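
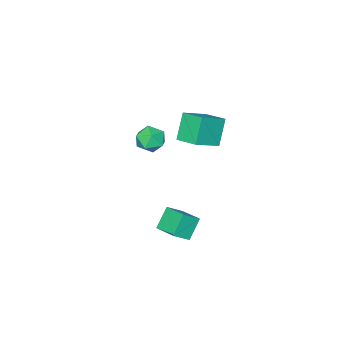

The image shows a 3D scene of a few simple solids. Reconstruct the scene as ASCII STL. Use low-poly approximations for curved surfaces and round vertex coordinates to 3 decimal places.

solid 
facet normal -0.865 0.130 -0.486
outer loop
vertex -2.578 1.328 3.655
vertex -2.576 2.913 4.075
vertex -1.568 1.771 1.975
endloop
endfacet
facet normal -0.001 -0.967 -0.256
outer loop
vertex 0.196 1.507 2.965
vertex -2.578 1.328 3.655
vertex -1.568 1.771 1.975
endloop
endfacet
facet normal -0.865 0.129 -0.485
outer loop
vertex -1.568 1.771 1.975
vertex -2.576 2.913 4.075
vertex -1.566 3.357 2.394
endloop
endfacet
facet normal 0.502 0.220 -0.836
outer loop
vertex -1.566 3.357 2.394
vertex 0.196 1.507 2.965
vertex -1.568 1.771 1.975
endloop
endfacet
facet normal -0.502 -0.221 0.836
outer loop
vertex -2.578 1.328 3.655
vertex -0.812 2.649 5.065
vertex -2.576 2.913 4.075
endloop
endfacet
facet normal -0.001 -0.967 -0.256
outer loop
vertex -0.814 1.063 4.646
vertex -2.578 1.328 3.655
vertex 0.196 1.507 2.965
endloop
endfacet
facet normal -0.503 -0.220 0.836
outer loop
vertex -0.814 1.063 4.646
vertex -0.812 2.649 5.065
vertex -2.578 1.328 3.655
endloop
endfacet
facet normal 0.001 0.967 0.256
outer loop
vertex -2.576 2.913 4.075
vertex -0.812 2.649 5.065
vertex -1.566 3.357 2.394
endloop
endfacet
facet normal 0.503 0.221 -0.836
outer loop
vertex 0.198 3.092 3.385
vertex 0.196 1.507 2.965
vertex -1.566 3.357 2.394
endloop
endfacet
facet normal 0.002 0.967 0.256
outer loop
vertex -1.566 3.357 2.394
vertex -0.812 2.649 5.065
vertex 0.198 3.092 3.385
endloop
endfacet
facet normal 0.865 -0.130 0.485
outer loop
vertex 0.198 3.092 3.385
vertex -0.814 1.063 4.646
vertex 0.196 1.507 2.965
endloop
endfacet
facet normal 0.865 -0.129 0.486
outer loop
vertex -0.812 2.649 5.065
vertex -0.814 1.063 4.646
vertex 0.198 3.092 3.385
endloop
endfacet
facet normal -0.651 -0.103 0.752
outer loop
vertex 0.972 1.426 -3.046
vertex 1.19 3.071 -2.633
vertex -0.069 1.778 -3.898
endloop
endfacet
facet normal -0.127 -0.962 -0.242
outer loop
vertex 1.01 1.949 -5.147
vertex 0.972 1.426 -3.046
vertex -0.069 1.778 -3.898
endloop
endfacet
facet normal -0.650 -0.103 0.753
outer loop
vertex -0.069 1.778 -3.898
vertex 1.19 3.071 -2.633
vertex 0.149 3.423 -3.484
endloop
endfacet
facet normal -0.749 0.253 -0.612
outer loop
vertex 0.149 3.423 -3.484
vertex 1.01 1.949 -5.147
vertex -0.069 1.778 -3.898
endloop
endfacet
facet normal 0.749 -0.253 0.612
outer loop
vertex 0.972 1.426 -3.046
vertex 2.269 3.242 -3.882
vertex 1.19 3.071 -2.633
endloop
endfacet
facet normal -0.128 -0.962 -0.242
outer loop
vertex 2.051 1.597 -4.296
vertex 0.972 1.426 -3.046
vertex 1.01 1.949 -5.147
endloop
endfacet
facet normal 0.749 -0.253 0.612
outer loop
vertex 2.051 1.597 -4.296
vertex 2.269 3.242 -3.882
vertex 0.972 1.426 -3.046
endloop
endfacet
facet normal 0.128 0.962 0.242
outer loop
vertex 1.19 3.071 -2.633
vertex 2.269 3.242 -3.882
vertex 0.149 3.423 -3.484
endloop
endfacet
facet normal -0.749 0.253 -0.612
outer loop
vertex 1.228 3.594 -4.734
vertex 1.01 1.949 -5.147
vertex 0.149 3.423 -3.484
endloop
endfacet
facet normal 0.127 0.962 0.242
outer loop
vertex 0.149 3.423 -3.484
vertex 2.269 3.242 -3.882
vertex 1.228 3.594 -4.734
endloop
endfacet
facet normal 0.650 0.103 -0.753
outer loop
vertex 1.228 3.594 -4.734
vertex 2.051 1.597 -4.296
vertex 1.01 1.949 -5.147
endloop
endfacet
facet normal 0.651 0.103 -0.752
outer loop
vertex 2.269 3.242 -3.882
vertex 2.051 1.597 -4.296
vertex 1.228 3.594 -4.734
endloop
endfacet
facet normal -0.978 0.192 0.086
outer loop
vertex -0.208 0.107 1.733
vertex -0.327 -0.771 2.337
vertex -0.102 0.171 2.798
endloop
endfacet
facet normal -0.605 0.796 0.012
outer loop
vertex -0.208 0.107 1.733
vertex -0.102 0.171 2.798
vertex 0.579 0.698 2.16
endloop
endfacet
facet normal -0.245 0.760 -0.602
outer loop
vertex -0.208 0.107 1.733
vertex 0.579 0.698 2.16
vertex 0.775 0.083 1.303
endloop
endfacet
facet normal -0.394 0.134 -0.909
outer loop
vertex -0.208 0.107 1.733
vertex 0.775 0.083 1.303
vertex 0.214 -0.825 1.413
endloop
endfacet
facet normal -0.848 -0.218 -0.484
outer loop
vertex -0.208 0.107 1.733
vertex 0.214 -0.825 1.413
vertex -0.327 -0.771 2.337
endloop
endfacet
facet normal -0.130 0.828 0.545
outer loop
vertex 0.579 0.698 2.16
vertex -0.102 0.171 2.798
vertex 0.946 0.185 3.027
endloop
endfacet
facet normal -0.734 -0.149 0.662
outer loop
vertex -0.102 0.171 2.798
vertex -0.327 -0.771 2.337
vertex 0.385 -0.723 3.137
endloop
endfacet
facet normal -0.523 -0.812 -0.259
outer loop
vertex -0.327 -0.771 2.337
vertex 0.214 -0.825 1.413
vertex 0.581 -1.338 2.28
endloop
endfacet
facet normal 0.210 -0.244 -0.947
outer loop
vertex 0.214 -0.825 1.413
vertex 0.775 0.083 1.303
vertex 1.262 -0.811 1.642
endloop
endfacet
facet normal 0.453 0.770 -0.449
outer loop
vertex 0.775 0.083 1.303
vertex 0.579 0.698 2.16
vertex 1.487 0.131 2.103
endloop
endfacet
facet normal 0.394 -0.134 0.909
outer loop
vertex 1.368 -0.747 2.707
vertex 0.946 0.185 3.027
vertex 0.385 -0.723 3.137
endloop
endfacet
facet normal 0.245 -0.760 0.602
outer loop
vertex 1.368 -0.747 2.707
vertex 0.385 -0.723 3.137
vertex 0.581 -1.338 2.28
endloop
endfacet
facet normal 0.605 -0.796 -0.012
outer loop
vertex 1.368 -0.747 2.707
vertex 0.581 -1.338 2.28
vertex 1.262 -0.811 1.642
endloop
endfacet
facet normal 0.978 -0.192 -0.086
outer loop
vertex 1.368 -0.747 2.707
vertex 1.262 -0.811 1.642
vertex 1.487 0.131 2.103
endloop
endfacet
facet normal 0.848 0.218 0.484
outer loop
vertex 1.368 -0.747 2.707
vertex 1.487 0.131 2.103
vertex 0.946 0.185 3.027
endloop
endfacet
facet normal -0.210 0.244 0.947
outer loop
vertex 0.385 -0.723 3.137
vertex 0.946 0.185 3.027
vertex -0.102 0.171 2.798
endloop
endfacet
facet normal -0.453 -0.770 0.449
outer loop
vertex 0.581 -1.338 2.28
vertex 0.385 -0.723 3.137
vertex -0.327 -0.771 2.337
endloop
endfacet
facet normal 0.130 -0.828 -0.545
outer loop
vertex 1.262 -0.811 1.642
vertex 0.581 -1.338 2.28
vertex 0.214 -0.825 1.413
endloop
endfacet
facet normal 0.734 0.149 -0.662
outer loop
vertex 1.487 0.131 2.103
vertex 1.262 -0.811 1.642
vertex 0.775 0.083 1.303
endloop
endfacet
facet normal 0.523 0.812 0.259
outer loop
vertex 0.946 0.185 3.027
vertex 1.487 0.131 2.103
vertex 0.579 0.698 2.16
endloop
endfacet

endsolid


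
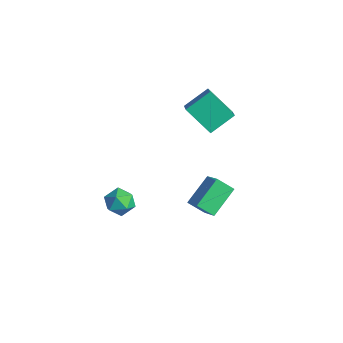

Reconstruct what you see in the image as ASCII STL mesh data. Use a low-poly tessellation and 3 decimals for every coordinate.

solid 
facet normal -0.749 0.389 -0.536
outer loop
vertex 0.708 3.052 3.058
vertex 2.033 3.773 1.73
vertex 0.598 1.609 2.165
endloop
endfacet
facet normal -0.659 -0.359 0.661
outer loop
vertex 1.527 1.127 2.83
vertex 0.708 3.052 3.058
vertex 0.598 1.609 2.165
endloop
endfacet
facet normal -0.749 0.389 -0.536
outer loop
vertex 0.598 1.609 2.165
vertex 2.033 3.773 1.73
vertex 1.923 2.331 0.837
endloop
endfacet
facet normal -0.064 -0.848 -0.525
outer loop
vertex 1.923 2.331 0.837
vertex 1.527 1.127 2.83
vertex 0.598 1.609 2.165
endloop
endfacet
facet normal 0.064 0.849 0.525
outer loop
vertex 0.708 3.052 3.058
vertex 2.962 3.291 2.395
vertex 2.033 3.773 1.73
endloop
endfacet
facet normal -0.659 -0.359 0.661
outer loop
vertex 1.637 2.569 3.723
vertex 0.708 3.052 3.058
vertex 1.527 1.127 2.83
endloop
endfacet
facet normal 0.065 0.848 0.526
outer loop
vertex 1.637 2.569 3.723
vertex 2.962 3.291 2.395
vertex 0.708 3.052 3.058
endloop
endfacet
facet normal 0.659 0.359 -0.661
outer loop
vertex 2.033 3.773 1.73
vertex 2.962 3.291 2.395
vertex 1.923 2.331 0.837
endloop
endfacet
facet normal -0.065 -0.848 -0.525
outer loop
vertex 2.852 1.848 1.502
vertex 1.527 1.127 2.83
vertex 1.923 2.331 0.837
endloop
endfacet
facet normal 0.659 0.359 -0.661
outer loop
vertex 1.923 2.331 0.837
vertex 2.962 3.291 2.395
vertex 2.852 1.848 1.502
endloop
endfacet
facet normal 0.749 -0.389 0.536
outer loop
vertex 2.852 1.848 1.502
vertex 1.637 2.569 3.723
vertex 1.527 1.127 2.83
endloop
endfacet
facet normal 0.749 -0.389 0.536
outer loop
vertex 2.962 3.291 2.395
vertex 1.637 2.569 3.723
vertex 2.852 1.848 1.502
endloop
endfacet
facet normal -0.575 -0.571 0.585
outer loop
vertex 3.756 0.439 -3.417
vertex 3.229 2.06 -2.352
vertex 2.392 0.706 -4.498
endloop
endfacet
facet normal 0.262 -0.807 -0.530
outer loop
vertex 3.071 1.38 -5.188
vertex 3.756 0.439 -3.417
vertex 2.392 0.706 -4.498
endloop
endfacet
facet normal -0.575 -0.571 0.585
outer loop
vertex 2.392 0.706 -4.498
vertex 3.229 2.06 -2.352
vertex 1.865 2.327 -3.433
endloop
endfacet
facet normal -0.775 0.152 -0.614
outer loop
vertex 1.865 2.327 -3.433
vertex 3.071 1.38 -5.188
vertex 2.392 0.706 -4.498
endloop
endfacet
facet normal 0.775 -0.152 0.614
outer loop
vertex 3.756 0.439 -3.417
vertex 3.908 2.734 -3.042
vertex 3.229 2.06 -2.352
endloop
endfacet
facet normal 0.262 -0.807 -0.530
outer loop
vertex 4.435 1.113 -4.107
vertex 3.756 0.439 -3.417
vertex 3.071 1.38 -5.188
endloop
endfacet
facet normal 0.775 -0.152 0.614
outer loop
vertex 4.435 1.113 -4.107
vertex 3.908 2.734 -3.042
vertex 3.756 0.439 -3.417
endloop
endfacet
facet normal -0.262 0.807 0.530
outer loop
vertex 3.229 2.06 -2.352
vertex 3.908 2.734 -3.042
vertex 1.865 2.327 -3.433
endloop
endfacet
facet normal -0.775 0.152 -0.614
outer loop
vertex 2.544 3.001 -4.123
vertex 3.071 1.38 -5.188
vertex 1.865 2.327 -3.433
endloop
endfacet
facet normal -0.262 0.807 0.530
outer loop
vertex 1.865 2.327 -3.433
vertex 3.908 2.734 -3.042
vertex 2.544 3.001 -4.123
endloop
endfacet
facet normal 0.575 0.571 -0.585
outer loop
vertex 2.544 3.001 -4.123
vertex 4.435 1.113 -4.107
vertex 3.071 1.38 -5.188
endloop
endfacet
facet normal 0.575 0.571 -0.585
outer loop
vertex 3.908 2.734 -3.042
vertex 4.435 1.113 -4.107
vertex 2.544 3.001 -4.123
endloop
endfacet
facet normal -0.672 0.583 -0.457
outer loop
vertex 1.499 -2.787 -3.692
vertex 0.841 -3.055 -3.067
vertex 1.379 -2.297 -2.891
endloop
endfacet
facet normal -0.015 0.852 -0.523
outer loop
vertex 1.499 -2.787 -3.692
vertex 1.379 -2.297 -2.891
vertex 2.252 -2.478 -3.21
endloop
endfacet
facet normal 0.393 0.362 -0.845
outer loop
vertex 1.499 -2.787 -3.692
vertex 2.252 -2.478 -3.21
vertex 2.253 -3.348 -3.582
endloop
endfacet
facet normal -0.013 -0.209 -0.978
outer loop
vertex 1.499 -2.787 -3.692
vertex 2.253 -3.348 -3.582
vertex 1.38 -3.705 -3.494
endloop
endfacet
facet normal -0.671 -0.072 -0.738
outer loop
vertex 1.499 -2.787 -3.692
vertex 1.38 -3.705 -3.494
vertex 0.841 -3.055 -3.067
endloop
endfacet
facet normal 0.247 0.960 0.131
outer loop
vertex 2.252 -2.478 -3.21
vertex 1.379 -2.297 -2.891
vertex 2.06 -2.555 -2.286
endloop
endfacet
facet normal -0.817 0.524 0.239
outer loop
vertex 1.379 -2.297 -2.891
vertex 0.841 -3.055 -3.067
vertex 1.187 -2.912 -2.198
endloop
endfacet
facet normal -0.816 -0.536 -0.214
outer loop
vertex 0.841 -3.055 -3.067
vertex 1.38 -3.705 -3.494
vertex 1.188 -3.782 -2.57
endloop
endfacet
facet normal 0.249 -0.758 -0.603
outer loop
vertex 1.38 -3.705 -3.494
vertex 2.253 -3.348 -3.582
vertex 2.061 -3.963 -2.889
endloop
endfacet
facet normal 0.906 0.167 -0.388
outer loop
vertex 2.253 -3.348 -3.582
vertex 2.252 -2.478 -3.21
vertex 2.599 -3.205 -2.713
endloop
endfacet
facet normal 0.013 0.209 0.978
outer loop
vertex 1.941 -3.473 -2.088
vertex 2.06 -2.555 -2.286
vertex 1.187 -2.912 -2.198
endloop
endfacet
facet normal -0.393 -0.362 0.845
outer loop
vertex 1.941 -3.473 -2.088
vertex 1.187 -2.912 -2.198
vertex 1.188 -3.782 -2.57
endloop
endfacet
facet normal 0.015 -0.852 0.523
outer loop
vertex 1.941 -3.473 -2.088
vertex 1.188 -3.782 -2.57
vertex 2.061 -3.963 -2.889
endloop
endfacet
facet normal 0.672 -0.583 0.457
outer loop
vertex 1.941 -3.473 -2.088
vertex 2.061 -3.963 -2.889
vertex 2.599 -3.205 -2.713
endloop
endfacet
facet normal 0.671 0.072 0.738
outer loop
vertex 1.941 -3.473 -2.088
vertex 2.599 -3.205 -2.713
vertex 2.06 -2.555 -2.286
endloop
endfacet
facet normal -0.249 0.758 0.603
outer loop
vertex 1.187 -2.912 -2.198
vertex 2.06 -2.555 -2.286
vertex 1.379 -2.297 -2.891
endloop
endfacet
facet normal -0.906 -0.167 0.388
outer loop
vertex 1.188 -3.782 -2.57
vertex 1.187 -2.912 -2.198
vertex 0.841 -3.055 -3.067
endloop
endfacet
facet normal -0.247 -0.960 -0.131
outer loop
vertex 2.061 -3.963 -2.889
vertex 1.188 -3.782 -2.57
vertex 1.38 -3.705 -3.494
endloop
endfacet
facet normal 0.817 -0.524 -0.239
outer loop
vertex 2.599 -3.205 -2.713
vertex 2.061 -3.963 -2.889
vertex 2.253 -3.348 -3.582
endloop
endfacet
facet normal 0.816 0.536 0.214
outer loop
vertex 2.06 -2.555 -2.286
vertex 2.599 -3.205 -2.713
vertex 2.252 -2.478 -3.21
endloop
endfacet

endsolid


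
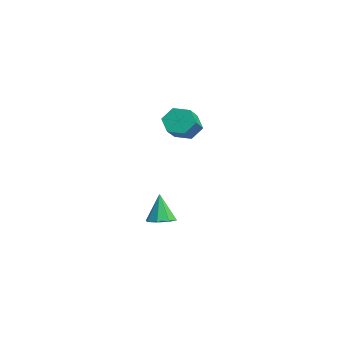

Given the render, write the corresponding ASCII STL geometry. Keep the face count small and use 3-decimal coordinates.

solid 
facet normal -0.744 0.434 -0.508
outer loop
vertex 2.608 0.215 1.06
vertex 2.084 0.084 1.716
vertex 2.535 0.803 1.67
endloop
endfacet
facet normal 0.662 0.577 -0.477
outer loop
vertex 2.608 0.215 1.06
vertex 2.535 0.803 1.67
vertex 3.821 -0.493 1.887
endloop
endfacet
facet normal 0.662 0.577 -0.477
outer loop
vertex 3.821 -0.493 1.887
vertex 2.535 0.803 1.67
vertex 3.748 0.095 2.497
endloop
endfacet
facet normal 0.744 -0.434 0.508
outer loop
vertex 3.821 -0.493 1.887
vertex 3.748 0.095 2.497
vertex 3.296 -0.624 2.544
endloop
endfacet
facet normal -0.744 0.434 -0.508
outer loop
vertex 2.535 0.803 1.67
vertex 2.084 0.084 1.716
vertex 2.011 0.672 2.326
endloop
endfacet
facet normal 0.257 0.887 0.383
outer loop
vertex 2.535 0.803 1.67
vertex 2.011 0.672 2.326
vertex 3.748 0.095 2.497
endloop
endfacet
facet normal 0.257 0.887 0.383
outer loop
vertex 3.748 0.095 2.497
vertex 2.011 0.672 2.326
vertex 3.224 -0.036 3.153
endloop
endfacet
facet normal 0.744 -0.435 0.508
outer loop
vertex 3.748 0.095 2.497
vertex 3.224 -0.036 3.153
vertex 3.296 -0.624 2.544
endloop
endfacet
facet normal -0.744 0.434 -0.508
outer loop
vertex 2.011 0.672 2.326
vertex 2.084 0.084 1.716
vertex 1.559 -0.047 2.373
endloop
endfacet
facet normal -0.405 0.311 0.860
outer loop
vertex 2.011 0.672 2.326
vertex 1.559 -0.047 2.373
vertex 3.224 -0.036 3.153
endloop
endfacet
facet normal -0.405 0.311 0.860
outer loop
vertex 3.224 -0.036 3.153
vertex 1.559 -0.047 2.373
vertex 2.772 -0.755 3.2
endloop
endfacet
facet normal 0.744 -0.435 0.508
outer loop
vertex 3.224 -0.036 3.153
vertex 2.772 -0.755 3.2
vertex 3.296 -0.624 2.544
endloop
endfacet
facet normal -0.744 0.434 -0.508
outer loop
vertex 1.559 -0.047 2.373
vertex 2.084 0.084 1.716
vertex 1.632 -0.635 1.763
endloop
endfacet
facet normal -0.662 -0.577 0.477
outer loop
vertex 1.559 -0.047 2.373
vertex 1.632 -0.635 1.763
vertex 2.772 -0.755 3.2
endloop
endfacet
facet normal -0.662 -0.577 0.477
outer loop
vertex 2.772 -0.755 3.2
vertex 1.632 -0.635 1.763
vertex 2.845 -1.343 2.59
endloop
endfacet
facet normal 0.744 -0.434 0.508
outer loop
vertex 2.772 -0.755 3.2
vertex 2.845 -1.343 2.59
vertex 3.296 -0.624 2.544
endloop
endfacet
facet normal -0.744 0.435 -0.508
outer loop
vertex 1.632 -0.635 1.763
vertex 2.084 0.084 1.716
vertex 2.156 -0.504 1.107
endloop
endfacet
facet normal -0.257 -0.887 -0.383
outer loop
vertex 1.632 -0.635 1.763
vertex 2.156 -0.504 1.107
vertex 2.845 -1.343 2.59
endloop
endfacet
facet normal -0.257 -0.887 -0.383
outer loop
vertex 2.845 -1.343 2.59
vertex 2.156 -0.504 1.107
vertex 3.369 -1.212 1.934
endloop
endfacet
facet normal 0.744 -0.434 0.508
outer loop
vertex 2.845 -1.343 2.59
vertex 3.369 -1.212 1.934
vertex 3.296 -0.624 2.544
endloop
endfacet
facet normal -0.744 0.435 -0.508
outer loop
vertex 2.156 -0.504 1.107
vertex 2.084 0.084 1.716
vertex 2.608 0.215 1.06
endloop
endfacet
facet normal 0.405 -0.311 -0.860
outer loop
vertex 2.156 -0.504 1.107
vertex 2.608 0.215 1.06
vertex 3.369 -1.212 1.934
endloop
endfacet
facet normal 0.405 -0.311 -0.860
outer loop
vertex 3.369 -1.212 1.934
vertex 2.608 0.215 1.06
vertex 3.821 -0.493 1.887
endloop
endfacet
facet normal 0.744 -0.434 0.508
outer loop
vertex 3.369 -1.212 1.934
vertex 3.821 -0.493 1.887
vertex 3.296 -0.624 2.544
endloop
endfacet
facet normal 0.263 -0.021 -0.965
outer loop
vertex 2.301 -1.414 -4.449
vertex 1.65 -1.027 -4.635
vertex 2.377 -0.822 -4.441
endloop
endfacet
facet normal 0.774 -0.108 0.625
outer loop
vertex 2.301 -1.414 -4.449
vertex 2.377 -0.822 -4.441
vertex 1.21 -0.993 -3.025
endloop
endfacet
facet normal 0.263 -0.020 -0.965
outer loop
vertex 2.377 -0.822 -4.441
vertex 1.65 -1.027 -4.635
vertex 2.028 -0.35 -4.546
endloop
endfacet
facet normal 0.600 0.569 0.563
outer loop
vertex 2.377 -0.822 -4.441
vertex 2.028 -0.35 -4.546
vertex 1.21 -0.993 -3.025
endloop
endfacet
facet normal 0.264 -0.021 -0.964
outer loop
vertex 2.028 -0.35 -4.546
vertex 1.65 -1.027 -4.635
vertex 1.457 -0.274 -4.704
endloop
endfacet
facet normal 0.013 0.918 0.395
outer loop
vertex 2.028 -0.35 -4.546
vertex 1.457 -0.274 -4.704
vertex 1.21 -0.993 -3.025
endloop
endfacet
facet normal 0.263 -0.021 -0.965
outer loop
vertex 1.457 -0.274 -4.704
vertex 1.65 -1.027 -4.635
vertex 0.999 -0.639 -4.821
endloop
endfacet
facet normal -0.642 0.735 0.220
outer loop
vertex 1.457 -0.274 -4.704
vertex 0.999 -0.639 -4.821
vertex 1.21 -0.993 -3.025
endloop
endfacet
facet normal 0.264 -0.019 -0.964
outer loop
vertex 0.999 -0.639 -4.821
vertex 1.65 -1.027 -4.635
vertex 0.923 -1.231 -4.83
endloop
endfacet
facet normal -0.982 0.124 0.140
outer loop
vertex 0.999 -0.639 -4.821
vertex 0.923 -1.231 -4.83
vertex 1.21 -0.993 -3.025
endloop
endfacet
facet normal 0.264 -0.020 -0.964
outer loop
vertex 0.923 -1.231 -4.83
vertex 1.65 -1.027 -4.635
vertex 1.273 -1.704 -4.724
endloop
endfacet
facet normal -0.808 -0.553 0.201
outer loop
vertex 0.923 -1.231 -4.83
vertex 1.273 -1.704 -4.724
vertex 1.21 -0.993 -3.025
endloop
endfacet
facet normal 0.263 -0.019 -0.965
outer loop
vertex 1.273 -1.704 -4.724
vertex 1.65 -1.027 -4.635
vertex 1.844 -1.779 -4.567
endloop
endfacet
facet normal -0.220 -0.903 0.370
outer loop
vertex 1.273 -1.704 -4.724
vertex 1.844 -1.779 -4.567
vertex 1.21 -0.993 -3.025
endloop
endfacet
facet normal 0.264 -0.019 -0.964
outer loop
vertex 1.844 -1.779 -4.567
vertex 1.65 -1.027 -4.635
vertex 2.301 -1.414 -4.449
endloop
endfacet
facet normal 0.433 -0.718 0.544
outer loop
vertex 1.844 -1.779 -4.567
vertex 2.301 -1.414 -4.449
vertex 1.21 -0.993 -3.025
endloop
endfacet

endsolid


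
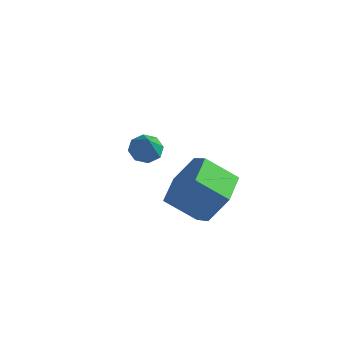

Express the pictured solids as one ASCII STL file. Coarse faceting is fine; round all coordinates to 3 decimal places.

solid 
facet normal -0.281 0.409 -0.868
outer loop
vertex -3.06 -0.622 -4.188
vertex -3.361 -0.207 -3.895
vertex -2.809 -0.258 -4.098
endloop
endfacet
facet normal 0.827 -0.561 -0.036
outer loop
vertex -3.06 -0.622 -4.188
vertex -2.809 -0.258 -4.098
vertex -3.039 -0.673 -2.905
endloop
endfacet
facet normal -0.281 0.410 -0.868
outer loop
vertex -2.809 -0.258 -4.098
vertex -3.361 -0.207 -3.895
vertex -2.88 0.136 -3.889
endloop
endfacet
facet normal 0.976 0.064 0.210
outer loop
vertex -2.809 -0.258 -4.098
vertex -2.88 0.136 -3.889
vertex -3.039 -0.673 -2.905
endloop
endfacet
facet normal -0.281 0.409 -0.868
outer loop
vertex -2.88 0.136 -3.889
vertex -3.361 -0.207 -3.895
vertex -3.233 0.329 -3.684
endloop
endfacet
facet normal 0.623 0.552 0.554
outer loop
vertex -2.88 0.136 -3.889
vertex -3.233 0.329 -3.684
vertex -3.039 -0.673 -2.905
endloop
endfacet
facet normal -0.282 0.409 -0.868
outer loop
vertex -3.233 0.329 -3.684
vertex -3.361 -0.207 -3.895
vertex -3.661 0.208 -3.602
endloop
endfacet
facet normal -0.021 0.611 0.791
outer loop
vertex -3.233 0.329 -3.684
vertex -3.661 0.208 -3.602
vertex -3.039 -0.673 -2.905
endloop
endfacet
facet normal -0.282 0.409 -0.868
outer loop
vertex -3.661 0.208 -3.602
vertex -3.361 -0.207 -3.895
vertex -3.912 -0.156 -3.692
endloop
endfacet
facet normal -0.584 0.209 0.785
outer loop
vertex -3.661 0.208 -3.602
vertex -3.912 -0.156 -3.692
vertex -3.039 -0.673 -2.905
endloop
endfacet
facet normal -0.282 0.410 -0.868
outer loop
vertex -3.912 -0.156 -3.692
vertex -3.361 -0.207 -3.895
vertex -3.841 -0.55 -3.901
endloop
endfacet
facet normal -0.732 -0.417 0.538
outer loop
vertex -3.912 -0.156 -3.692
vertex -3.841 -0.55 -3.901
vertex -3.039 -0.673 -2.905
endloop
endfacet
facet normal -0.281 0.408 -0.868
outer loop
vertex -3.841 -0.55 -3.901
vertex -3.361 -0.207 -3.895
vertex -3.488 -0.743 -4.106
endloop
endfacet
facet normal -0.381 -0.904 0.195
outer loop
vertex -3.841 -0.55 -3.901
vertex -3.488 -0.743 -4.106
vertex -3.039 -0.673 -2.905
endloop
endfacet
facet normal -0.282 0.409 -0.868
outer loop
vertex -3.488 -0.743 -4.106
vertex -3.361 -0.207 -3.895
vertex -3.06 -0.622 -4.188
endloop
endfacet
facet normal 0.264 -0.964 -0.043
outer loop
vertex -3.488 -0.743 -4.106
vertex -3.06 -0.622 -4.188
vertex -3.039 -0.673 -2.905
endloop
endfacet
facet normal 0.794 0.196 -0.575
outer loop
vertex 1.15 -2.882 -1.294
vertex 0.694 -3.386 -2.095
vertex 0.536 -2.356 -1.963
endloop
endfacet
facet normal 0.163 0.843 0.513
outer loop
vertex 1.15 -2.882 -1.294
vertex 0.536 -2.356 -1.963
vertex 0.141 -3.131 -0.564
endloop
endfacet
facet normal 0.163 0.843 0.513
outer loop
vertex 0.141 -3.131 -0.564
vertex 0.536 -2.356 -1.963
vertex -0.473 -2.605 -1.233
endloop
endfacet
facet normal -0.794 -0.196 0.575
outer loop
vertex 0.141 -3.131 -0.564
vertex -0.473 -2.605 -1.233
vertex -0.314 -3.634 -1.365
endloop
endfacet
facet normal 0.794 0.196 -0.575
outer loop
vertex 0.536 -2.356 -1.963
vertex 0.694 -3.386 -2.095
vertex 0.08 -2.859 -2.764
endloop
endfacet
facet normal -0.425 0.856 -0.295
outer loop
vertex 0.536 -2.356 -1.963
vertex 0.08 -2.859 -2.764
vertex -0.473 -2.605 -1.233
endloop
endfacet
facet normal -0.425 0.856 -0.295
outer loop
vertex -0.473 -2.605 -1.233
vertex 0.08 -2.859 -2.764
vertex -0.929 -3.108 -2.034
endloop
endfacet
facet normal -0.794 -0.196 0.575
outer loop
vertex -0.473 -2.605 -1.233
vertex -0.929 -3.108 -2.034
vertex -0.314 -3.634 -1.365
endloop
endfacet
facet normal 0.795 0.196 -0.575
outer loop
vertex 0.08 -2.859 -2.764
vertex 0.694 -3.386 -2.095
vertex 0.239 -3.889 -2.896
endloop
endfacet
facet normal -0.588 0.013 -0.809
outer loop
vertex 0.08 -2.859 -2.764
vertex 0.239 -3.889 -2.896
vertex -0.929 -3.108 -2.034
endloop
endfacet
facet normal -0.588 0.013 -0.809
outer loop
vertex -0.929 -3.108 -2.034
vertex 0.239 -3.889 -2.896
vertex -0.77 -4.138 -2.166
endloop
endfacet
facet normal -0.794 -0.196 0.575
outer loop
vertex -0.929 -3.108 -2.034
vertex -0.77 -4.138 -2.166
vertex -0.314 -3.634 -1.365
endloop
endfacet
facet normal 0.794 0.196 -0.575
outer loop
vertex 0.239 -3.889 -2.896
vertex 0.694 -3.386 -2.095
vertex 0.853 -4.415 -2.227
endloop
endfacet
facet normal -0.163 -0.843 -0.513
outer loop
vertex 0.239 -3.889 -2.896
vertex 0.853 -4.415 -2.227
vertex -0.77 -4.138 -2.166
endloop
endfacet
facet normal -0.163 -0.843 -0.513
outer loop
vertex -0.77 -4.138 -2.166
vertex 0.853 -4.415 -2.227
vertex -0.156 -4.664 -1.497
endloop
endfacet
facet normal -0.794 -0.196 0.575
outer loop
vertex -0.77 -4.138 -2.166
vertex -0.156 -4.664 -1.497
vertex -0.314 -3.634 -1.365
endloop
endfacet
facet normal 0.794 0.196 -0.575
outer loop
vertex 0.853 -4.415 -2.227
vertex 0.694 -3.386 -2.095
vertex 1.309 -3.912 -1.426
endloop
endfacet
facet normal 0.425 -0.856 0.295
outer loop
vertex 0.853 -4.415 -2.227
vertex 1.309 -3.912 -1.426
vertex -0.156 -4.664 -1.497
endloop
endfacet
facet normal 0.425 -0.856 0.295
outer loop
vertex -0.156 -4.664 -1.497
vertex 1.309 -3.912 -1.426
vertex 0.3 -4.161 -0.696
endloop
endfacet
facet normal -0.794 -0.196 0.575
outer loop
vertex -0.156 -4.664 -1.497
vertex 0.3 -4.161 -0.696
vertex -0.314 -3.634 -1.365
endloop
endfacet
facet normal 0.794 0.196 -0.575
outer loop
vertex 1.309 -3.912 -1.426
vertex 0.694 -3.386 -2.095
vertex 1.15 -2.882 -1.294
endloop
endfacet
facet normal 0.588 -0.013 0.809
outer loop
vertex 1.309 -3.912 -1.426
vertex 1.15 -2.882 -1.294
vertex 0.3 -4.161 -0.696
endloop
endfacet
facet normal 0.588 -0.013 0.809
outer loop
vertex 0.3 -4.161 -0.696
vertex 1.15 -2.882 -1.294
vertex 0.141 -3.131 -0.564
endloop
endfacet
facet normal -0.795 -0.196 0.575
outer loop
vertex 0.3 -4.161 -0.696
vertex 0.141 -3.131 -0.564
vertex -0.314 -3.634 -1.365
endloop
endfacet

endsolid


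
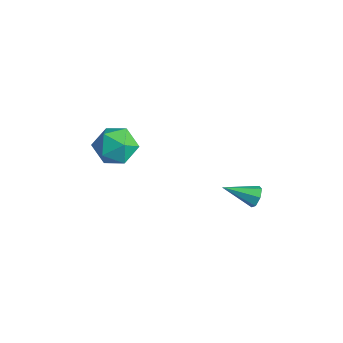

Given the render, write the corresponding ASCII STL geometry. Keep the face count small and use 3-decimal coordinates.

solid 
facet normal 0.517 0.757 -0.400
outer loop
vertex 4.021 0.426 1.763
vertex 3.609 0.522 1.412
vertex 3.688 0.733 1.914
endloop
endfacet
facet normal 0.314 -0.122 0.941
outer loop
vertex 4.021 0.426 1.763
vertex 3.688 0.733 1.914
vertex 2.811 -0.642 2.028
endloop
endfacet
facet normal 0.519 0.756 -0.399
outer loop
vertex 3.688 0.733 1.914
vertex 3.609 0.522 1.412
vertex 3.296 0.882 1.686
endloop
endfacet
facet normal -0.384 0.317 0.867
outer loop
vertex 3.688 0.733 1.914
vertex 3.296 0.882 1.686
vertex 2.811 -0.642 2.028
endloop
endfacet
facet normal 0.519 0.756 -0.400
outer loop
vertex 3.296 0.882 1.686
vertex 3.609 0.522 1.412
vertex 3.139 0.76 1.252
endloop
endfacet
facet normal -0.910 0.342 0.233
outer loop
vertex 3.296 0.882 1.686
vertex 3.139 0.76 1.252
vertex 2.811 -0.642 2.028
endloop
endfacet
facet normal 0.519 0.756 -0.400
outer loop
vertex 3.139 0.76 1.252
vertex 3.609 0.522 1.412
vertex 3.336 0.459 0.939
endloop
endfacet
facet normal -0.872 -0.065 -0.486
outer loop
vertex 3.139 0.76 1.252
vertex 3.336 0.459 0.939
vertex 2.811 -0.642 2.028
endloop
endfacet
facet normal 0.518 0.756 -0.400
outer loop
vertex 3.336 0.459 0.939
vertex 3.609 0.522 1.412
vertex 3.739 0.205 0.981
endloop
endfacet
facet normal -0.298 -0.596 -0.746
outer loop
vertex 3.336 0.459 0.939
vertex 3.739 0.205 0.981
vertex 2.811 -0.642 2.028
endloop
endfacet
facet normal 0.518 0.756 -0.400
outer loop
vertex 3.739 0.205 0.981
vertex 3.609 0.522 1.412
vertex 4.043 0.191 1.348
endloop
endfacet
facet normal 0.384 -0.854 -0.351
outer loop
vertex 3.739 0.205 0.981
vertex 4.043 0.191 1.348
vertex 2.811 -0.642 2.028
endloop
endfacet
facet normal 0.518 0.756 -0.401
outer loop
vertex 4.043 0.191 1.348
vertex 3.609 0.522 1.412
vertex 4.021 0.426 1.763
endloop
endfacet
facet normal 0.654 -0.643 0.399
outer loop
vertex 4.043 0.191 1.348
vertex 4.021 0.426 1.763
vertex 2.811 -0.642 2.028
endloop
endfacet
facet normal 0.033 0.964 0.265
outer loop
vertex -2.446 -1.918 1.884
vertex -2.084 -2.197 2.854
vertex -1.391 -2.002 2.058
endloop
endfacet
facet normal 0.143 0.889 -0.435
outer loop
vertex -2.446 -1.918 1.884
vertex -1.391 -2.002 2.058
vertex -1.816 -2.379 1.149
endloop
endfacet
facet normal -0.424 0.557 -0.713
outer loop
vertex -2.446 -1.918 1.884
vertex -1.816 -2.379 1.149
vertex -2.771 -2.808 1.382
endloop
endfacet
facet normal -0.885 0.427 -0.184
outer loop
vertex -2.446 -1.918 1.884
vertex -2.771 -2.808 1.382
vertex -2.936 -2.696 2.436
endloop
endfacet
facet normal -0.603 0.678 0.420
outer loop
vertex -2.446 -1.918 1.884
vertex -2.936 -2.696 2.436
vertex -2.084 -2.197 2.854
endloop
endfacet
facet normal 0.711 0.467 -0.526
outer loop
vertex -1.816 -2.379 1.149
vertex -1.391 -2.002 2.058
vertex -1.064 -2.944 1.664
endloop
endfacet
facet normal 0.533 0.588 0.608
outer loop
vertex -1.391 -2.002 2.058
vertex -2.084 -2.197 2.854
vertex -1.229 -2.832 2.718
endloop
endfacet
facet normal -0.495 0.125 0.860
outer loop
vertex -2.084 -2.197 2.854
vertex -2.936 -2.696 2.436
vertex -2.184 -3.261 2.951
endloop
endfacet
facet normal -0.952 -0.281 -0.119
outer loop
vertex -2.936 -2.696 2.436
vertex -2.771 -2.808 1.382
vertex -2.609 -3.638 2.042
endloop
endfacet
facet normal -0.207 -0.070 -0.976
outer loop
vertex -2.771 -2.808 1.382
vertex -1.816 -2.379 1.149
vertex -1.916 -3.443 1.246
endloop
endfacet
facet normal 0.885 -0.427 0.184
outer loop
vertex -1.554 -3.722 2.216
vertex -1.064 -2.944 1.664
vertex -1.229 -2.832 2.718
endloop
endfacet
facet normal 0.424 -0.557 0.713
outer loop
vertex -1.554 -3.722 2.216
vertex -1.229 -2.832 2.718
vertex -2.184 -3.261 2.951
endloop
endfacet
facet normal -0.143 -0.889 0.435
outer loop
vertex -1.554 -3.722 2.216
vertex -2.184 -3.261 2.951
vertex -2.609 -3.638 2.042
endloop
endfacet
facet normal -0.033 -0.964 -0.265
outer loop
vertex -1.554 -3.722 2.216
vertex -2.609 -3.638 2.042
vertex -1.916 -3.443 1.246
endloop
endfacet
facet normal 0.603 -0.678 -0.420
outer loop
vertex -1.554 -3.722 2.216
vertex -1.916 -3.443 1.246
vertex -1.064 -2.944 1.664
endloop
endfacet
facet normal 0.952 0.281 0.119
outer loop
vertex -1.229 -2.832 2.718
vertex -1.064 -2.944 1.664
vertex -1.391 -2.002 2.058
endloop
endfacet
facet normal 0.207 0.070 0.976
outer loop
vertex -2.184 -3.261 2.951
vertex -1.229 -2.832 2.718
vertex -2.084 -2.197 2.854
endloop
endfacet
facet normal -0.711 -0.467 0.526
outer loop
vertex -2.609 -3.638 2.042
vertex -2.184 -3.261 2.951
vertex -2.936 -2.696 2.436
endloop
endfacet
facet normal -0.533 -0.588 -0.608
outer loop
vertex -1.916 -3.443 1.246
vertex -2.609 -3.638 2.042
vertex -2.771 -2.808 1.382
endloop
endfacet
facet normal 0.495 -0.125 -0.860
outer loop
vertex -1.064 -2.944 1.664
vertex -1.916 -3.443 1.246
vertex -1.816 -2.379 1.149
endloop
endfacet

endsolid


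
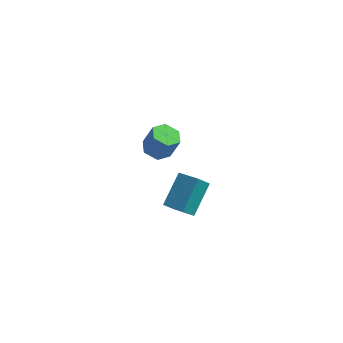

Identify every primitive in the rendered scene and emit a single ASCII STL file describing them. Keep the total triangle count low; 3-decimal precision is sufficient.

solid 
facet normal -0.895 0.377 -0.240
outer loop
vertex -1.495 3.537 -2.062
vertex -1.05 4.077 -2.872
vertex -1.844 1.883 -3.359
endloop
endfacet
facet normal -0.416 -0.505 0.756
outer loop
vertex -0.61 1.363 -3.028
vertex -1.495 3.537 -2.062
vertex -1.844 1.883 -3.359
endloop
endfacet
facet normal -0.895 0.377 -0.239
outer loop
vertex -1.844 1.883 -3.359
vertex -1.05 4.077 -2.872
vertex -1.4 2.424 -4.168
endloop
endfacet
facet normal -0.164 -0.776 -0.609
outer loop
vertex -1.4 2.424 -4.168
vertex -0.61 1.363 -3.028
vertex -1.844 1.883 -3.359
endloop
endfacet
facet normal 0.164 0.777 0.608
outer loop
vertex -1.495 3.537 -2.062
vertex 0.184 3.557 -2.541
vertex -1.05 4.077 -2.872
endloop
endfacet
facet normal -0.415 -0.505 0.757
outer loop
vertex -0.26 3.016 -1.732
vertex -1.495 3.537 -2.062
vertex -0.61 1.363 -3.028
endloop
endfacet
facet normal 0.165 0.776 0.609
outer loop
vertex -0.26 3.016 -1.732
vertex 0.184 3.557 -2.541
vertex -1.495 3.537 -2.062
endloop
endfacet
facet normal 0.416 0.505 -0.756
outer loop
vertex -1.05 4.077 -2.872
vertex 0.184 3.557 -2.541
vertex -1.4 2.424 -4.168
endloop
endfacet
facet normal -0.165 -0.776 -0.608
outer loop
vertex -0.165 1.903 -3.838
vertex -0.61 1.363 -3.028
vertex -1.4 2.424 -4.168
endloop
endfacet
facet normal 0.415 0.505 -0.756
outer loop
vertex -1.4 2.424 -4.168
vertex 0.184 3.557 -2.541
vertex -0.165 1.903 -3.838
endloop
endfacet
facet normal 0.894 -0.377 0.240
outer loop
vertex -0.165 1.903 -3.838
vertex -0.26 3.016 -1.732
vertex -0.61 1.363 -3.028
endloop
endfacet
facet normal 0.895 -0.377 0.239
outer loop
vertex 0.184 3.557 -2.541
vertex -0.26 3.016 -1.732
vertex -0.165 1.903 -3.838
endloop
endfacet
facet normal -0.376 -0.015 -0.927
outer loop
vertex -1.281 1.105 2.643
vertex -1.731 0.459 2.836
vertex -2.027 1.206 2.944
endloop
endfacet
facet normal 0.110 0.992 -0.061
outer loop
vertex -1.281 1.105 2.643
vertex -2.027 1.206 2.944
vertex -0.76 1.126 3.932
endloop
endfacet
facet normal 0.110 0.992 -0.061
outer loop
vertex -0.76 1.126 3.932
vertex -2.027 1.206 2.944
vertex -1.505 1.227 4.232
endloop
endfacet
facet normal 0.375 0.015 0.927
outer loop
vertex -0.76 1.126 3.932
vertex -1.505 1.227 4.232
vertex -1.209 0.481 4.124
endloop
endfacet
facet normal -0.375 -0.015 -0.927
outer loop
vertex -2.027 1.206 2.944
vertex -1.731 0.459 2.836
vertex -2.476 0.56 3.136
endloop
endfacet
facet normal -0.743 0.603 0.291
outer loop
vertex -2.027 1.206 2.944
vertex -2.476 0.56 3.136
vertex -1.505 1.227 4.232
endloop
endfacet
facet normal -0.743 0.604 0.291
outer loop
vertex -1.505 1.227 4.232
vertex -2.476 0.56 3.136
vertex -1.955 0.581 4.424
endloop
endfacet
facet normal 0.375 0.014 0.927
outer loop
vertex -1.505 1.227 4.232
vertex -1.955 0.581 4.424
vertex -1.209 0.481 4.124
endloop
endfacet
facet normal -0.375 -0.015 -0.927
outer loop
vertex -2.476 0.56 3.136
vertex -1.731 0.459 2.836
vertex -2.18 -0.186 3.028
endloop
endfacet
facet normal -0.852 -0.389 0.351
outer loop
vertex -2.476 0.56 3.136
vertex -2.18 -0.186 3.028
vertex -1.955 0.581 4.424
endloop
endfacet
facet normal -0.852 -0.388 0.351
outer loop
vertex -1.955 0.581 4.424
vertex -2.18 -0.186 3.028
vertex -1.659 -0.165 4.317
endloop
endfacet
facet normal 0.375 0.016 0.927
outer loop
vertex -1.955 0.581 4.424
vertex -1.659 -0.165 4.317
vertex -1.209 0.481 4.124
endloop
endfacet
facet normal -0.375 -0.015 -0.927
outer loop
vertex -2.18 -0.186 3.028
vertex -1.731 0.459 2.836
vertex -1.435 -0.287 2.728
endloop
endfacet
facet normal -0.110 -0.992 0.061
outer loop
vertex -2.18 -0.186 3.028
vertex -1.435 -0.287 2.728
vertex -1.659 -0.165 4.317
endloop
endfacet
facet normal -0.110 -0.992 0.061
outer loop
vertex -1.659 -0.165 4.317
vertex -1.435 -0.287 2.728
vertex -0.913 -0.266 4.016
endloop
endfacet
facet normal 0.376 0.015 0.927
outer loop
vertex -1.659 -0.165 4.317
vertex -0.913 -0.266 4.016
vertex -1.209 0.481 4.124
endloop
endfacet
facet normal -0.375 -0.014 -0.927
outer loop
vertex -1.435 -0.287 2.728
vertex -1.731 0.459 2.836
vertex -0.985 0.359 2.536
endloop
endfacet
facet normal 0.742 -0.604 -0.291
outer loop
vertex -1.435 -0.287 2.728
vertex -0.985 0.359 2.536
vertex -0.913 -0.266 4.016
endloop
endfacet
facet normal 0.743 -0.603 -0.291
outer loop
vertex -0.913 -0.266 4.016
vertex -0.985 0.359 2.536
vertex -0.464 0.38 3.824
endloop
endfacet
facet normal 0.375 0.015 0.927
outer loop
vertex -0.913 -0.266 4.016
vertex -0.464 0.38 3.824
vertex -1.209 0.481 4.124
endloop
endfacet
facet normal -0.375 -0.016 -0.927
outer loop
vertex -0.985 0.359 2.536
vertex -1.731 0.459 2.836
vertex -1.281 1.105 2.643
endloop
endfacet
facet normal 0.852 0.388 -0.351
outer loop
vertex -0.985 0.359 2.536
vertex -1.281 1.105 2.643
vertex -0.464 0.38 3.824
endloop
endfacet
facet normal 0.852 0.389 -0.351
outer loop
vertex -0.464 0.38 3.824
vertex -1.281 1.105 2.643
vertex -0.76 1.126 3.932
endloop
endfacet
facet normal 0.375 0.015 0.927
outer loop
vertex -0.464 0.38 3.824
vertex -0.76 1.126 3.932
vertex -1.209 0.481 4.124
endloop
endfacet

endsolid


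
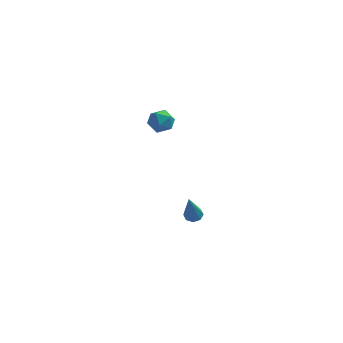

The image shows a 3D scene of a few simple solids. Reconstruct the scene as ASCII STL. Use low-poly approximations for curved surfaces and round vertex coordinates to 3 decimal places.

solid 
facet normal 0.020 0.461 -0.887
outer loop
vertex -0.795 3.375 -3.896
vertex -1.3 3.314 -3.939
vertex -0.995 3.674 -3.745
endloop
endfacet
facet normal 0.834 0.338 0.436
outer loop
vertex -0.795 3.375 -3.896
vertex -0.995 3.674 -3.745
vertex -1.34 2.326 -2.041
endloop
endfacet
facet normal 0.020 0.461 -0.887
outer loop
vertex -0.995 3.674 -3.745
vertex -1.3 3.314 -3.939
vertex -1.374 3.762 -3.708
endloop
endfacet
facet normal 0.233 0.739 0.632
outer loop
vertex -0.995 3.674 -3.745
vertex -1.374 3.762 -3.708
vertex -1.34 2.326 -2.041
endloop
endfacet
facet normal 0.019 0.461 -0.887
outer loop
vertex -1.374 3.762 -3.708
vertex -1.3 3.314 -3.939
vertex -1.709 3.587 -3.806
endloop
endfacet
facet normal -0.505 0.649 0.569
outer loop
vertex -1.374 3.762 -3.708
vertex -1.709 3.587 -3.806
vertex -1.34 2.326 -2.041
endloop
endfacet
facet normal 0.019 0.461 -0.887
outer loop
vertex -1.709 3.587 -3.806
vertex -1.3 3.314 -3.939
vertex -1.804 3.252 -3.982
endloop
endfacet
facet normal -0.951 0.120 0.285
outer loop
vertex -1.709 3.587 -3.806
vertex -1.804 3.252 -3.982
vertex -1.34 2.326 -2.041
endloop
endfacet
facet normal 0.019 0.461 -0.887
outer loop
vertex -1.804 3.252 -3.982
vertex -1.3 3.314 -3.939
vertex -1.604 2.953 -4.133
endloop
endfacet
facet normal -0.842 -0.536 -0.054
outer loop
vertex -1.804 3.252 -3.982
vertex -1.604 2.953 -4.133
vertex -1.34 2.326 -2.041
endloop
endfacet
facet normal 0.018 0.461 -0.887
outer loop
vertex -1.604 2.953 -4.133
vertex -1.3 3.314 -3.939
vertex -1.225 2.865 -4.171
endloop
endfacet
facet normal -0.243 -0.937 -0.250
outer loop
vertex -1.604 2.953 -4.133
vertex -1.225 2.865 -4.171
vertex -1.34 2.326 -2.041
endloop
endfacet
facet normal 0.018 0.461 -0.887
outer loop
vertex -1.225 2.865 -4.171
vertex -1.3 3.314 -3.939
vertex -0.89 3.04 -4.073
endloop
endfacet
facet normal 0.497 -0.847 -0.187
outer loop
vertex -1.225 2.865 -4.171
vertex -0.89 3.04 -4.073
vertex -1.34 2.326 -2.041
endloop
endfacet
facet normal 0.020 0.463 -0.886
outer loop
vertex -0.89 3.04 -4.073
vertex -1.3 3.314 -3.939
vertex -0.795 3.375 -3.896
endloop
endfacet
facet normal 0.943 -0.319 0.097
outer loop
vertex -0.89 3.04 -4.073
vertex -0.795 3.375 -3.896
vertex -1.34 2.326 -2.041
endloop
endfacet
facet normal -0.823 -0.145 0.549
outer loop
vertex -3.338 2.733 3.718
vertex -3.352 2.006 3.505
vertex -2.973 2.212 4.128
endloop
endfacet
facet normal -0.414 0.366 0.833
outer loop
vertex -3.338 2.733 3.718
vertex -2.973 2.212 4.128
vertex -2.65 2.883 3.994
endloop
endfacet
facet normal -0.330 0.879 0.344
outer loop
vertex -3.338 2.733 3.718
vertex -2.65 2.883 3.994
vertex -2.829 3.092 3.289
endloop
endfacet
facet normal -0.687 0.685 -0.242
outer loop
vertex -3.338 2.733 3.718
vertex -2.829 3.092 3.289
vertex -3.262 2.551 2.987
endloop
endfacet
facet normal -0.992 0.053 -0.116
outer loop
vertex -3.338 2.733 3.718
vertex -3.262 2.551 2.987
vertex -3.352 2.006 3.505
endloop
endfacet
facet normal 0.227 0.085 0.970
outer loop
vertex -2.65 2.883 3.994
vertex -2.973 2.212 4.128
vertex -2.238 2.249 3.953
endloop
endfacet
facet normal -0.434 -0.743 0.510
outer loop
vertex -2.973 2.212 4.128
vertex -3.352 2.006 3.505
vertex -2.671 1.708 3.651
endloop
endfacet
facet normal -0.707 -0.423 -0.567
outer loop
vertex -3.352 2.006 3.505
vertex -3.262 2.551 2.987
vertex -2.85 1.917 2.946
endloop
endfacet
facet normal -0.214 0.601 -0.770
outer loop
vertex -3.262 2.551 2.987
vertex -2.829 3.092 3.289
vertex -2.527 2.588 2.812
endloop
endfacet
facet normal 0.362 0.915 0.179
outer loop
vertex -2.829 3.092 3.289
vertex -2.65 2.883 3.994
vertex -2.148 2.794 3.435
endloop
endfacet
facet normal 0.687 -0.685 0.242
outer loop
vertex -2.162 2.067 3.222
vertex -2.238 2.249 3.953
vertex -2.671 1.708 3.651
endloop
endfacet
facet normal 0.330 -0.879 -0.344
outer loop
vertex -2.162 2.067 3.222
vertex -2.671 1.708 3.651
vertex -2.85 1.917 2.946
endloop
endfacet
facet normal 0.414 -0.366 -0.833
outer loop
vertex -2.162 2.067 3.222
vertex -2.85 1.917 2.946
vertex -2.527 2.588 2.812
endloop
endfacet
facet normal 0.823 0.145 -0.549
outer loop
vertex -2.162 2.067 3.222
vertex -2.527 2.588 2.812
vertex -2.148 2.794 3.435
endloop
endfacet
facet normal 0.992 -0.053 0.116
outer loop
vertex -2.162 2.067 3.222
vertex -2.148 2.794 3.435
vertex -2.238 2.249 3.953
endloop
endfacet
facet normal 0.214 -0.601 0.770
outer loop
vertex -2.671 1.708 3.651
vertex -2.238 2.249 3.953
vertex -2.973 2.212 4.128
endloop
endfacet
facet normal -0.362 -0.915 -0.179
outer loop
vertex -2.85 1.917 2.946
vertex -2.671 1.708 3.651
vertex -3.352 2.006 3.505
endloop
endfacet
facet normal -0.227 -0.085 -0.970
outer loop
vertex -2.527 2.588 2.812
vertex -2.85 1.917 2.946
vertex -3.262 2.551 2.987
endloop
endfacet
facet normal 0.434 0.743 -0.510
outer loop
vertex -2.148 2.794 3.435
vertex -2.527 2.588 2.812
vertex -2.829 3.092 3.289
endloop
endfacet
facet normal 0.707 0.423 0.567
outer loop
vertex -2.238 2.249 3.953
vertex -2.148 2.794 3.435
vertex -2.65 2.883 3.994
endloop
endfacet

endsolid


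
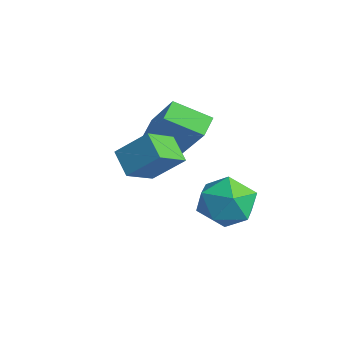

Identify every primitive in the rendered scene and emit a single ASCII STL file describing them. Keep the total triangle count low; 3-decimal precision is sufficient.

solid 
facet normal -0.670 -0.048 -0.741
outer loop
vertex 1.585 -2.457 -0.869
vertex 1.111 -1.915 -0.476
vertex 2.243 -1.4 -1.532
endloop
endfacet
facet normal 0.578 -0.660 -0.479
outer loop
vertex 3.569 -1.305 -0.064
vertex 1.585 -2.457 -0.869
vertex 2.243 -1.4 -1.532
endloop
endfacet
facet normal -0.670 -0.048 -0.741
outer loop
vertex 2.243 -1.4 -1.532
vertex 1.111 -1.915 -0.476
vertex 1.769 -0.859 -1.139
endloop
endfacet
facet normal 0.466 0.750 -0.470
outer loop
vertex 1.769 -0.859 -1.139
vertex 3.569 -1.305 -0.064
vertex 2.243 -1.4 -1.532
endloop
endfacet
facet normal -0.467 -0.749 0.470
outer loop
vertex 1.585 -2.457 -0.869
vertex 2.437 -1.82 0.992
vertex 1.111 -1.915 -0.476
endloop
endfacet
facet normal 0.578 -0.661 -0.479
outer loop
vertex 2.911 -2.361 0.599
vertex 1.585 -2.457 -0.869
vertex 3.569 -1.305 -0.064
endloop
endfacet
facet normal -0.466 -0.750 0.470
outer loop
vertex 2.911 -2.361 0.599
vertex 2.437 -1.82 0.992
vertex 1.585 -2.457 -0.869
endloop
endfacet
facet normal -0.578 0.661 0.479
outer loop
vertex 1.111 -1.915 -0.476
vertex 2.437 -1.82 0.992
vertex 1.769 -0.859 -1.139
endloop
endfacet
facet normal 0.467 0.749 -0.470
outer loop
vertex 3.095 -0.763 0.329
vertex 3.569 -1.305 -0.064
vertex 1.769 -0.859 -1.139
endloop
endfacet
facet normal -0.578 0.660 0.479
outer loop
vertex 1.769 -0.859 -1.139
vertex 2.437 -1.82 0.992
vertex 3.095 -0.763 0.329
endloop
endfacet
facet normal 0.670 0.048 0.741
outer loop
vertex 3.095 -0.763 0.329
vertex 2.911 -2.361 0.599
vertex 3.569 -1.305 -0.064
endloop
endfacet
facet normal 0.670 0.048 0.741
outer loop
vertex 2.437 -1.82 0.992
vertex 2.911 -2.361 0.599
vertex 3.095 -0.763 0.329
endloop
endfacet
facet normal -0.037 0.999 0.036
outer loop
vertex 3.785 0.254 -3.736
vertex 3.094 0.198 -2.904
vertex 4.16 0.231 -2.721
endloop
endfacet
facet normal 0.597 0.776 -0.203
outer loop
vertex 3.785 0.254 -3.736
vertex 4.16 0.231 -2.721
vertex 4.651 -0.349 -3.492
endloop
endfacet
facet normal 0.486 0.380 -0.787
outer loop
vertex 3.785 0.254 -3.736
vertex 4.651 -0.349 -3.492
vertex 3.888 -0.74 -4.153
endloop
endfacet
facet normal -0.216 0.359 -0.908
outer loop
vertex 3.785 0.254 -3.736
vertex 3.888 -0.74 -4.153
vertex 2.925 -0.402 -3.79
endloop
endfacet
facet normal -0.540 0.741 -0.399
outer loop
vertex 3.785 0.254 -3.736
vertex 2.925 -0.402 -3.79
vertex 3.094 0.198 -2.904
endloop
endfacet
facet normal 0.886 0.356 0.296
outer loop
vertex 4.651 -0.349 -3.492
vertex 4.16 0.231 -2.721
vertex 4.495 -0.778 -2.51
endloop
endfacet
facet normal -0.140 0.716 0.684
outer loop
vertex 4.16 0.231 -2.721
vertex 3.094 0.198 -2.904
vertex 3.532 -0.44 -2.147
endloop
endfacet
facet normal -0.954 0.299 -0.021
outer loop
vertex 3.094 0.198 -2.904
vertex 2.925 -0.402 -3.79
vertex 2.769 -0.831 -2.808
endloop
endfacet
facet normal -0.430 -0.319 -0.844
outer loop
vertex 2.925 -0.402 -3.79
vertex 3.888 -0.74 -4.153
vertex 3.26 -1.411 -3.579
endloop
endfacet
facet normal 0.707 -0.284 -0.648
outer loop
vertex 3.888 -0.74 -4.153
vertex 4.651 -0.349 -3.492
vertex 4.326 -1.378 -3.396
endloop
endfacet
facet normal 0.216 -0.359 0.908
outer loop
vertex 3.635 -1.434 -2.564
vertex 4.495 -0.778 -2.51
vertex 3.532 -0.44 -2.147
endloop
endfacet
facet normal -0.486 -0.380 0.787
outer loop
vertex 3.635 -1.434 -2.564
vertex 3.532 -0.44 -2.147
vertex 2.769 -0.831 -2.808
endloop
endfacet
facet normal -0.597 -0.776 0.203
outer loop
vertex 3.635 -1.434 -2.564
vertex 2.769 -0.831 -2.808
vertex 3.26 -1.411 -3.579
endloop
endfacet
facet normal 0.037 -0.999 -0.036
outer loop
vertex 3.635 -1.434 -2.564
vertex 3.26 -1.411 -3.579
vertex 4.326 -1.378 -3.396
endloop
endfacet
facet normal 0.540 -0.741 0.399
outer loop
vertex 3.635 -1.434 -2.564
vertex 4.326 -1.378 -3.396
vertex 4.495 -0.778 -2.51
endloop
endfacet
facet normal 0.430 0.319 0.844
outer loop
vertex 3.532 -0.44 -2.147
vertex 4.495 -0.778 -2.51
vertex 4.16 0.231 -2.721
endloop
endfacet
facet normal -0.707 0.284 0.648
outer loop
vertex 2.769 -0.831 -2.808
vertex 3.532 -0.44 -2.147
vertex 3.094 0.198 -2.904
endloop
endfacet
facet normal -0.886 -0.356 -0.296
outer loop
vertex 3.26 -1.411 -3.579
vertex 2.769 -0.831 -2.808
vertex 2.925 -0.402 -3.79
endloop
endfacet
facet normal 0.140 -0.716 -0.684
outer loop
vertex 4.326 -1.378 -3.396
vertex 3.26 -1.411 -3.579
vertex 3.888 -0.74 -4.153
endloop
endfacet
facet normal 0.954 -0.299 0.021
outer loop
vertex 4.495 -0.778 -2.51
vertex 4.326 -1.378 -3.396
vertex 4.651 -0.349 -3.492
endloop
endfacet
facet normal -0.460 -0.582 -0.670
outer loop
vertex 3.439 -4.231 -0.117
vertex 3.019 -3.182 -0.739
vertex 4.29 -4.235 -0.698
endloop
endfacet
facet normal 0.326 -0.813 0.483
outer loop
vertex 4.921 -3.438 0.219
vertex 3.439 -4.231 -0.117
vertex 4.29 -4.235 -0.698
endloop
endfacet
facet normal -0.461 -0.583 -0.669
outer loop
vertex 4.29 -4.235 -0.698
vertex 3.019 -3.182 -0.739
vertex 3.869 -3.186 -1.321
endloop
endfacet
facet normal 0.825 -0.004 -0.565
outer loop
vertex 3.869 -3.186 -1.321
vertex 4.921 -3.438 0.219
vertex 4.29 -4.235 -0.698
endloop
endfacet
facet normal -0.825 0.004 0.564
outer loop
vertex 3.439 -4.231 -0.117
vertex 3.65 -2.385 0.178
vertex 3.019 -3.182 -0.739
endloop
endfacet
facet normal 0.326 -0.813 0.482
outer loop
vertex 4.071 -3.434 0.801
vertex 3.439 -4.231 -0.117
vertex 4.921 -3.438 0.219
endloop
endfacet
facet normal -0.825 0.004 0.565
outer loop
vertex 4.071 -3.434 0.801
vertex 3.65 -2.385 0.178
vertex 3.439 -4.231 -0.117
endloop
endfacet
facet normal -0.326 0.813 -0.482
outer loop
vertex 3.019 -3.182 -0.739
vertex 3.65 -2.385 0.178
vertex 3.869 -3.186 -1.321
endloop
endfacet
facet normal 0.825 -0.004 -0.565
outer loop
vertex 4.501 -2.389 -0.403
vertex 4.921 -3.438 0.219
vertex 3.869 -3.186 -1.321
endloop
endfacet
facet normal -0.325 0.813 -0.482
outer loop
vertex 3.869 -3.186 -1.321
vertex 3.65 -2.385 0.178
vertex 4.501 -2.389 -0.403
endloop
endfacet
facet normal 0.461 0.582 0.670
outer loop
vertex 4.501 -2.389 -0.403
vertex 4.071 -3.434 0.801
vertex 4.921 -3.438 0.219
endloop
endfacet
facet normal 0.460 0.583 0.670
outer loop
vertex 3.65 -2.385 0.178
vertex 4.071 -3.434 0.801
vertex 4.501 -2.389 -0.403
endloop
endfacet

endsolid


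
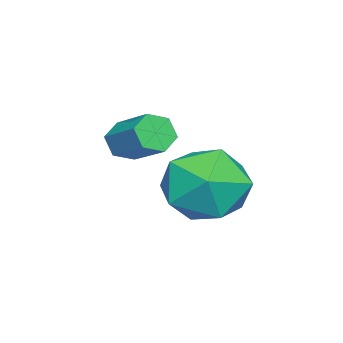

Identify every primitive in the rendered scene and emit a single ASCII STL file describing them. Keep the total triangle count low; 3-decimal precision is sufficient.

solid 
facet normal -0.552 0.826 -0.110
outer loop
vertex -3.051 -1.161 1.897
vertex -3.573 -1.372 2.931
vertex -2.592 -0.722 2.888
endloop
endfacet
facet normal 0.079 0.897 -0.434
outer loop
vertex -3.051 -1.161 1.897
vertex -2.592 -0.722 2.888
vertex -1.886 -1.182 2.066
endloop
endfacet
facet normal 0.140 0.375 -0.916
outer loop
vertex -3.051 -1.161 1.897
vertex -1.886 -1.182 2.066
vertex -2.43 -2.117 1.6
endloop
endfacet
facet normal -0.455 -0.019 -0.890
outer loop
vertex -3.051 -1.161 1.897
vertex -2.43 -2.117 1.6
vertex -3.473 -2.234 2.135
endloop
endfacet
facet normal -0.882 0.260 -0.392
outer loop
vertex -3.051 -1.161 1.897
vertex -3.473 -2.234 2.135
vertex -3.573 -1.372 2.931
endloop
endfacet
facet normal 0.590 0.806 0.055
outer loop
vertex -1.886 -1.182 2.066
vertex -2.592 -0.722 2.888
vertex -1.687 -1.406 3.205
endloop
endfacet
facet normal -0.432 0.691 0.579
outer loop
vertex -2.592 -0.722 2.888
vertex -3.573 -1.372 2.931
vertex -2.73 -1.523 3.74
endloop
endfacet
facet normal -0.966 -0.227 0.124
outer loop
vertex -3.573 -1.372 2.931
vertex -3.473 -2.234 2.135
vertex -3.274 -2.458 3.274
endloop
endfacet
facet normal -0.274 -0.678 -0.682
outer loop
vertex -3.473 -2.234 2.135
vertex -2.43 -2.117 1.6
vertex -2.568 -2.918 2.452
endloop
endfacet
facet normal 0.688 -0.039 -0.724
outer loop
vertex -2.43 -2.117 1.6
vertex -1.886 -1.182 2.066
vertex -1.587 -2.268 2.409
endloop
endfacet
facet normal 0.455 0.019 0.890
outer loop
vertex -2.109 -2.479 3.443
vertex -1.687 -1.406 3.205
vertex -2.73 -1.523 3.74
endloop
endfacet
facet normal -0.140 -0.375 0.916
outer loop
vertex -2.109 -2.479 3.443
vertex -2.73 -1.523 3.74
vertex -3.274 -2.458 3.274
endloop
endfacet
facet normal -0.079 -0.897 0.434
outer loop
vertex -2.109 -2.479 3.443
vertex -3.274 -2.458 3.274
vertex -2.568 -2.918 2.452
endloop
endfacet
facet normal 0.552 -0.826 0.110
outer loop
vertex -2.109 -2.479 3.443
vertex -2.568 -2.918 2.452
vertex -1.587 -2.268 2.409
endloop
endfacet
facet normal 0.882 -0.260 0.392
outer loop
vertex -2.109 -2.479 3.443
vertex -1.587 -2.268 2.409
vertex -1.687 -1.406 3.205
endloop
endfacet
facet normal 0.274 0.678 0.682
outer loop
vertex -2.73 -1.523 3.74
vertex -1.687 -1.406 3.205
vertex -2.592 -0.722 2.888
endloop
endfacet
facet normal -0.688 0.039 0.724
outer loop
vertex -3.274 -2.458 3.274
vertex -2.73 -1.523 3.74
vertex -3.573 -1.372 2.931
endloop
endfacet
facet normal -0.590 -0.806 -0.055
outer loop
vertex -2.568 -2.918 2.452
vertex -3.274 -2.458 3.274
vertex -3.473 -2.234 2.135
endloop
endfacet
facet normal 0.432 -0.691 -0.579
outer loop
vertex -1.587 -2.268 2.409
vertex -2.568 -2.918 2.452
vertex -2.43 -2.117 1.6
endloop
endfacet
facet normal 0.966 0.227 -0.124
outer loop
vertex -1.687 -1.406 3.205
vertex -1.587 -2.268 2.409
vertex -1.886 -1.182 2.066
endloop
endfacet
facet normal -0.421 -0.768 -0.483
outer loop
vertex -2.823 -4.411 3.605
vertex -3.214 -4.059 3.386
vertex -2.726 -4.151 3.107
endloop
endfacet
facet normal 0.891 -0.451 -0.062
outer loop
vertex -2.823 -4.411 3.605
vertex -2.726 -4.151 3.107
vertex -2.275 -3.414 4.233
endloop
endfacet
facet normal 0.891 -0.451 -0.062
outer loop
vertex -2.275 -3.414 4.233
vertex -2.726 -4.151 3.107
vertex -2.178 -3.154 3.735
endloop
endfacet
facet normal 0.422 0.767 0.483
outer loop
vertex -2.275 -3.414 4.233
vertex -2.178 -3.154 3.735
vertex -2.666 -3.061 4.014
endloop
endfacet
facet normal -0.421 -0.767 -0.484
outer loop
vertex -2.726 -4.151 3.107
vertex -3.214 -4.059 3.386
vertex -3.116 -3.799 2.888
endloop
endfacet
facet normal 0.594 0.169 -0.786
outer loop
vertex -2.726 -4.151 3.107
vertex -3.116 -3.799 2.888
vertex -2.178 -3.154 3.735
endloop
endfacet
facet normal 0.594 0.169 -0.786
outer loop
vertex -2.178 -3.154 3.735
vertex -3.116 -3.799 2.888
vertex -2.568 -2.801 3.516
endloop
endfacet
facet normal 0.422 0.767 0.483
outer loop
vertex -2.178 -3.154 3.735
vertex -2.568 -2.801 3.516
vertex -2.666 -3.061 4.014
endloop
endfacet
facet normal -0.422 -0.767 -0.483
outer loop
vertex -3.116 -3.799 2.888
vertex -3.214 -4.059 3.386
vertex -3.605 -3.706 3.167
endloop
endfacet
facet normal -0.297 0.620 -0.726
outer loop
vertex -3.116 -3.799 2.888
vertex -3.605 -3.706 3.167
vertex -2.568 -2.801 3.516
endloop
endfacet
facet normal -0.297 0.620 -0.726
outer loop
vertex -2.568 -2.801 3.516
vertex -3.605 -3.706 3.167
vertex -3.057 -2.709 3.795
endloop
endfacet
facet normal 0.420 0.768 0.484
outer loop
vertex -2.568 -2.801 3.516
vertex -3.057 -2.709 3.795
vertex -2.666 -3.061 4.014
endloop
endfacet
facet normal -0.422 -0.767 -0.483
outer loop
vertex -3.605 -3.706 3.167
vertex -3.214 -4.059 3.386
vertex -3.702 -3.966 3.665
endloop
endfacet
facet normal -0.891 0.451 0.062
outer loop
vertex -3.605 -3.706 3.167
vertex -3.702 -3.966 3.665
vertex -3.057 -2.709 3.795
endloop
endfacet
facet normal -0.891 0.451 0.062
outer loop
vertex -3.057 -2.709 3.795
vertex -3.702 -3.966 3.665
vertex -3.154 -2.969 4.293
endloop
endfacet
facet normal 0.421 0.768 0.483
outer loop
vertex -3.057 -2.709 3.795
vertex -3.154 -2.969 4.293
vertex -2.666 -3.061 4.014
endloop
endfacet
facet normal -0.422 -0.767 -0.483
outer loop
vertex -3.702 -3.966 3.665
vertex -3.214 -4.059 3.386
vertex -3.312 -4.319 3.884
endloop
endfacet
facet normal -0.594 -0.169 0.786
outer loop
vertex -3.702 -3.966 3.665
vertex -3.312 -4.319 3.884
vertex -3.154 -2.969 4.293
endloop
endfacet
facet normal -0.594 -0.169 0.787
outer loop
vertex -3.154 -2.969 4.293
vertex -3.312 -4.319 3.884
vertex -2.764 -3.321 4.512
endloop
endfacet
facet normal 0.421 0.767 0.484
outer loop
vertex -3.154 -2.969 4.293
vertex -2.764 -3.321 4.512
vertex -2.666 -3.061 4.014
endloop
endfacet
facet normal -0.420 -0.768 -0.484
outer loop
vertex -3.312 -4.319 3.884
vertex -3.214 -4.059 3.386
vertex -2.823 -4.411 3.605
endloop
endfacet
facet normal 0.297 -0.620 0.726
outer loop
vertex -3.312 -4.319 3.884
vertex -2.823 -4.411 3.605
vertex -2.764 -3.321 4.512
endloop
endfacet
facet normal 0.296 -0.620 0.726
outer loop
vertex -2.764 -3.321 4.512
vertex -2.823 -4.411 3.605
vertex -2.275 -3.414 4.233
endloop
endfacet
facet normal 0.422 0.767 0.483
outer loop
vertex -2.764 -3.321 4.512
vertex -2.275 -3.414 4.233
vertex -2.666 -3.061 4.014
endloop
endfacet

endsolid


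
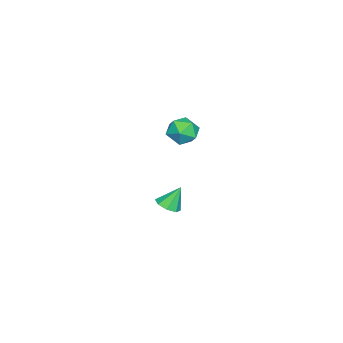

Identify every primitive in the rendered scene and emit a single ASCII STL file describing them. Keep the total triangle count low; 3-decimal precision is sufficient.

solid 
facet normal 0.301 -0.402 -0.865
outer loop
vertex 0.002 -3.285 -4.3
vertex -0.443 -3.934 -4.153
vertex -0.567 -3.235 -4.521
endloop
endfacet
facet normal 0.062 0.996 0.066
outer loop
vertex 0.002 -3.285 -4.3
vertex -0.567 -3.235 -4.521
vertex -0.897 -3.326 -2.847
endloop
endfacet
facet normal 0.301 -0.402 -0.865
outer loop
vertex -0.567 -3.235 -4.521
vertex -0.443 -3.934 -4.153
vertex -1.063 -3.594 -4.527
endloop
endfacet
facet normal -0.584 0.808 -0.071
outer loop
vertex -0.567 -3.235 -4.521
vertex -1.063 -3.594 -4.527
vertex -0.897 -3.326 -2.847
endloop
endfacet
facet normal 0.301 -0.403 -0.865
outer loop
vertex -1.063 -3.594 -4.527
vertex -0.443 -3.934 -4.153
vertex -1.195 -4.152 -4.313
endloop
endfacet
facet normal -0.967 0.250 0.056
outer loop
vertex -1.063 -3.594 -4.527
vertex -1.195 -4.152 -4.313
vertex -0.897 -3.326 -2.847
endloop
endfacet
facet normal 0.300 -0.402 -0.865
outer loop
vertex -1.195 -4.152 -4.313
vertex -0.443 -3.934 -4.153
vertex -0.887 -4.583 -4.006
endloop
endfacet
facet normal -0.860 -0.350 0.372
outer loop
vertex -1.195 -4.152 -4.313
vertex -0.887 -4.583 -4.006
vertex -0.897 -3.326 -2.847
endloop
endfacet
facet normal 0.302 -0.403 -0.864
outer loop
vertex -0.887 -4.583 -4.006
vertex -0.443 -3.934 -4.153
vertex -0.319 -4.633 -3.784
endloop
endfacet
facet normal -0.327 -0.642 0.693
outer loop
vertex -0.887 -4.583 -4.006
vertex -0.319 -4.633 -3.784
vertex -0.897 -3.326 -2.847
endloop
endfacet
facet normal 0.302 -0.403 -0.864
outer loop
vertex -0.319 -4.633 -3.784
vertex -0.443 -3.934 -4.153
vertex 0.177 -4.274 -3.778
endloop
endfacet
facet normal 0.319 -0.455 0.831
outer loop
vertex -0.319 -4.633 -3.784
vertex 0.177 -4.274 -3.778
vertex -0.897 -3.326 -2.847
endloop
endfacet
facet normal 0.301 -0.403 -0.864
outer loop
vertex 0.177 -4.274 -3.778
vertex -0.443 -3.934 -4.153
vertex 0.31 -3.716 -3.992
endloop
endfacet
facet normal 0.702 0.103 0.705
outer loop
vertex 0.177 -4.274 -3.778
vertex 0.31 -3.716 -3.992
vertex -0.897 -3.326 -2.847
endloop
endfacet
facet normal 0.301 -0.402 -0.864
outer loop
vertex 0.31 -3.716 -3.992
vertex -0.443 -3.934 -4.153
vertex 0.002 -3.285 -4.3
endloop
endfacet
facet normal 0.596 0.703 0.388
outer loop
vertex 0.31 -3.716 -3.992
vertex 0.002 -3.285 -4.3
vertex -0.897 -3.326 -2.847
endloop
endfacet
facet normal -0.081 0.949 0.303
outer loop
vertex 2.4 -1.321 3.5
vertex 1.437 -1.46 3.678
vertex 2.101 -1.631 4.39
endloop
endfacet
facet normal 0.572 0.696 0.435
outer loop
vertex 2.4 -1.321 3.5
vertex 2.101 -1.631 4.39
vertex 2.903 -2.029 3.971
endloop
endfacet
facet normal 0.855 0.483 -0.187
outer loop
vertex 2.4 -1.321 3.5
vertex 2.903 -2.029 3.971
vertex 2.734 -2.106 3.0
endloop
endfacet
facet normal 0.376 0.606 -0.701
outer loop
vertex 2.4 -1.321 3.5
vertex 2.734 -2.106 3.0
vertex 1.828 -1.754 2.819
endloop
endfacet
facet normal -0.203 0.895 -0.398
outer loop
vertex 2.4 -1.321 3.5
vertex 1.828 -1.754 2.819
vertex 1.437 -1.46 3.678
endloop
endfacet
facet normal 0.507 0.123 0.853
outer loop
vertex 2.903 -2.029 3.971
vertex 2.101 -1.631 4.39
vertex 2.252 -2.606 4.441
endloop
endfacet
facet normal -0.551 0.534 0.642
outer loop
vertex 2.101 -1.631 4.39
vertex 1.437 -1.46 3.678
vertex 1.346 -2.254 4.26
endloop
endfacet
facet normal -0.749 0.444 -0.493
outer loop
vertex 1.437 -1.46 3.678
vertex 1.828 -1.754 2.819
vertex 1.177 -2.331 3.289
endloop
endfacet
facet normal 0.188 -0.022 -0.982
outer loop
vertex 1.828 -1.754 2.819
vertex 2.734 -2.106 3.0
vertex 1.979 -2.729 2.87
endloop
endfacet
facet normal 0.964 -0.221 -0.150
outer loop
vertex 2.734 -2.106 3.0
vertex 2.903 -2.029 3.971
vertex 2.643 -2.9 3.582
endloop
endfacet
facet normal -0.376 -0.606 0.701
outer loop
vertex 1.68 -3.039 3.76
vertex 2.252 -2.606 4.441
vertex 1.346 -2.254 4.26
endloop
endfacet
facet normal -0.855 -0.483 0.187
outer loop
vertex 1.68 -3.039 3.76
vertex 1.346 -2.254 4.26
vertex 1.177 -2.331 3.289
endloop
endfacet
facet normal -0.572 -0.696 -0.435
outer loop
vertex 1.68 -3.039 3.76
vertex 1.177 -2.331 3.289
vertex 1.979 -2.729 2.87
endloop
endfacet
facet normal 0.081 -0.949 -0.303
outer loop
vertex 1.68 -3.039 3.76
vertex 1.979 -2.729 2.87
vertex 2.643 -2.9 3.582
endloop
endfacet
facet normal 0.203 -0.895 0.398
outer loop
vertex 1.68 -3.039 3.76
vertex 2.643 -2.9 3.582
vertex 2.252 -2.606 4.441
endloop
endfacet
facet normal -0.188 0.022 0.982
outer loop
vertex 1.346 -2.254 4.26
vertex 2.252 -2.606 4.441
vertex 2.101 -1.631 4.39
endloop
endfacet
facet normal -0.964 0.221 0.150
outer loop
vertex 1.177 -2.331 3.289
vertex 1.346 -2.254 4.26
vertex 1.437 -1.46 3.678
endloop
endfacet
facet normal -0.507 -0.123 -0.853
outer loop
vertex 1.979 -2.729 2.87
vertex 1.177 -2.331 3.289
vertex 1.828 -1.754 2.819
endloop
endfacet
facet normal 0.551 -0.534 -0.642
outer loop
vertex 2.643 -2.9 3.582
vertex 1.979 -2.729 2.87
vertex 2.734 -2.106 3.0
endloop
endfacet
facet normal 0.749 -0.444 0.493
outer loop
vertex 2.252 -2.606 4.441
vertex 2.643 -2.9 3.582
vertex 2.903 -2.029 3.971
endloop
endfacet

endsolid


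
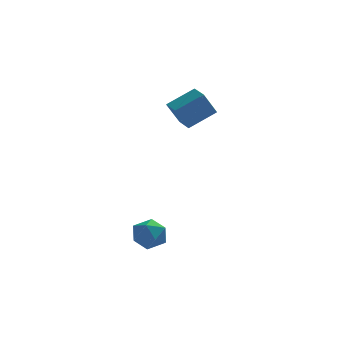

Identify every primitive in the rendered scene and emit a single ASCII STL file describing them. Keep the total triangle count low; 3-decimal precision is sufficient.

solid 
facet normal -0.437 -0.255 0.862
outer loop
vertex 0.692 1.28 4.874
vertex 0.301 2.208 4.95
vertex -0.664 0.778 4.038
endloop
endfacet
facet normal 0.387 -0.919 -0.075
outer loop
vertex -0.021 1.152 2.77
vertex 0.692 1.28 4.874
vertex -0.664 0.778 4.038
endloop
endfacet
facet normal -0.437 -0.255 0.862
outer loop
vertex -0.664 0.778 4.038
vertex 0.301 2.208 4.95
vertex -1.055 1.706 4.114
endloop
endfacet
facet normal -0.812 -0.301 -0.500
outer loop
vertex -1.055 1.706 4.114
vertex -0.021 1.152 2.77
vertex -0.664 0.778 4.038
endloop
endfacet
facet normal 0.812 0.301 0.500
outer loop
vertex 0.692 1.28 4.874
vertex 0.944 2.582 3.682
vertex 0.301 2.208 4.95
endloop
endfacet
facet normal 0.387 -0.919 -0.075
outer loop
vertex 1.335 1.654 3.606
vertex 0.692 1.28 4.874
vertex -0.021 1.152 2.77
endloop
endfacet
facet normal 0.812 0.301 0.500
outer loop
vertex 1.335 1.654 3.606
vertex 0.944 2.582 3.682
vertex 0.692 1.28 4.874
endloop
endfacet
facet normal -0.387 0.919 0.075
outer loop
vertex 0.301 2.208 4.95
vertex 0.944 2.582 3.682
vertex -1.055 1.706 4.114
endloop
endfacet
facet normal -0.812 -0.301 -0.500
outer loop
vertex -0.412 2.08 2.846
vertex -0.021 1.152 2.77
vertex -1.055 1.706 4.114
endloop
endfacet
facet normal -0.387 0.919 0.075
outer loop
vertex -1.055 1.706 4.114
vertex 0.944 2.582 3.682
vertex -0.412 2.08 2.846
endloop
endfacet
facet normal 0.437 0.255 -0.862
outer loop
vertex -0.412 2.08 2.846
vertex 1.335 1.654 3.606
vertex -0.021 1.152 2.77
endloop
endfacet
facet normal 0.437 0.255 -0.862
outer loop
vertex 0.944 2.582 3.682
vertex 1.335 1.654 3.606
vertex -0.412 2.08 2.846
endloop
endfacet
facet normal 0.256 0.907 0.335
outer loop
vertex -2.202 -2.762 -2.042
vertex -1.857 -3.143 -1.273
vertex -1.315 -3.023 -2.013
endloop
endfacet
facet normal 0.273 0.885 -0.378
outer loop
vertex -2.202 -2.762 -2.042
vertex -1.315 -3.023 -2.013
vertex -1.821 -3.19 -2.769
endloop
endfacet
facet normal -0.376 0.699 -0.608
outer loop
vertex -2.202 -2.762 -2.042
vertex -1.821 -3.19 -2.769
vertex -2.677 -3.413 -2.496
endloop
endfacet
facet normal -0.794 0.606 -0.038
outer loop
vertex -2.202 -2.762 -2.042
vertex -2.677 -3.413 -2.496
vertex -2.699 -3.384 -1.572
endloop
endfacet
facet normal -0.404 0.735 0.545
outer loop
vertex -2.202 -2.762 -2.042
vertex -2.699 -3.384 -1.572
vertex -1.857 -3.143 -1.273
endloop
endfacet
facet normal 0.731 0.372 -0.572
outer loop
vertex -1.821 -3.19 -2.769
vertex -1.315 -3.023 -2.013
vertex -1.241 -3.836 -2.448
endloop
endfacet
facet normal 0.703 0.409 0.581
outer loop
vertex -1.315 -3.023 -2.013
vertex -1.857 -3.143 -1.273
vertex -1.263 -3.807 -1.524
endloop
endfacet
facet normal -0.365 0.131 0.922
outer loop
vertex -1.857 -3.143 -1.273
vertex -2.699 -3.384 -1.572
vertex -2.119 -4.03 -1.251
endloop
endfacet
facet normal -0.997 -0.079 -0.021
outer loop
vertex -2.699 -3.384 -1.572
vertex -2.677 -3.413 -2.496
vertex -2.625 -4.197 -2.007
endloop
endfacet
facet normal -0.320 0.071 -0.945
outer loop
vertex -2.677 -3.413 -2.496
vertex -1.821 -3.19 -2.769
vertex -2.083 -4.077 -2.747
endloop
endfacet
facet normal 0.794 -0.606 0.038
outer loop
vertex -1.738 -4.458 -1.978
vertex -1.241 -3.836 -2.448
vertex -1.263 -3.807 -1.524
endloop
endfacet
facet normal 0.376 -0.699 0.608
outer loop
vertex -1.738 -4.458 -1.978
vertex -1.263 -3.807 -1.524
vertex -2.119 -4.03 -1.251
endloop
endfacet
facet normal -0.273 -0.885 0.378
outer loop
vertex -1.738 -4.458 -1.978
vertex -2.119 -4.03 -1.251
vertex -2.625 -4.197 -2.007
endloop
endfacet
facet normal -0.256 -0.907 -0.335
outer loop
vertex -1.738 -4.458 -1.978
vertex -2.625 -4.197 -2.007
vertex -2.083 -4.077 -2.747
endloop
endfacet
facet normal 0.404 -0.735 -0.545
outer loop
vertex -1.738 -4.458 -1.978
vertex -2.083 -4.077 -2.747
vertex -1.241 -3.836 -2.448
endloop
endfacet
facet normal 0.997 0.079 0.021
outer loop
vertex -1.263 -3.807 -1.524
vertex -1.241 -3.836 -2.448
vertex -1.315 -3.023 -2.013
endloop
endfacet
facet normal 0.320 -0.071 0.945
outer loop
vertex -2.119 -4.03 -1.251
vertex -1.263 -3.807 -1.524
vertex -1.857 -3.143 -1.273
endloop
endfacet
facet normal -0.731 -0.372 0.572
outer loop
vertex -2.625 -4.197 -2.007
vertex -2.119 -4.03 -1.251
vertex -2.699 -3.384 -1.572
endloop
endfacet
facet normal -0.703 -0.409 -0.581
outer loop
vertex -2.083 -4.077 -2.747
vertex -2.625 -4.197 -2.007
vertex -2.677 -3.413 -2.496
endloop
endfacet
facet normal 0.365 -0.131 -0.922
outer loop
vertex -1.241 -3.836 -2.448
vertex -2.083 -4.077 -2.747
vertex -1.821 -3.19 -2.769
endloop
endfacet

endsolid


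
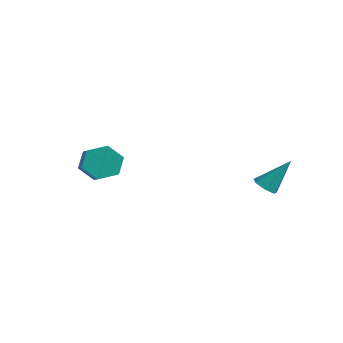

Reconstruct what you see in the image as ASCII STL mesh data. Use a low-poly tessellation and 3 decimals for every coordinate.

solid 
facet normal -0.297 -0.532 -0.793
outer loop
vertex 1.57 1.23 -1.114
vertex 1.037 1.223 -0.91
vertex 1.28 1.605 -1.257
endloop
endfacet
facet normal 0.808 0.520 -0.275
outer loop
vertex 1.57 1.23 -1.114
vertex 1.28 1.605 -1.257
vertex 1.523 2.097 0.39
endloop
endfacet
facet normal -0.296 -0.532 -0.793
outer loop
vertex 1.28 1.605 -1.257
vertex 1.037 1.223 -0.91
vertex 0.808 1.692 -1.139
endloop
endfacet
facet normal 0.100 0.949 -0.298
outer loop
vertex 1.28 1.605 -1.257
vertex 0.808 1.692 -1.139
vertex 1.523 2.097 0.39
endloop
endfacet
facet normal -0.296 -0.532 -0.794
outer loop
vertex 0.808 1.692 -1.139
vertex 1.037 1.223 -0.91
vertex 0.508 1.426 -0.849
endloop
endfacet
facet normal -0.616 0.783 0.081
outer loop
vertex 0.808 1.692 -1.139
vertex 0.508 1.426 -0.849
vertex 1.523 2.097 0.39
endloop
endfacet
facet normal -0.296 -0.533 -0.793
outer loop
vertex 0.508 1.426 -0.849
vertex 1.037 1.223 -0.91
vertex 0.607 1.008 -0.605
endloop
endfacet
facet normal -0.803 0.147 0.578
outer loop
vertex 0.508 1.426 -0.849
vertex 0.607 1.008 -0.605
vertex 1.523 2.097 0.39
endloop
endfacet
facet normal -0.297 -0.532 -0.793
outer loop
vertex 0.607 1.008 -0.605
vertex 1.037 1.223 -0.91
vertex 1.03 0.751 -0.591
endloop
endfacet
facet normal -0.318 -0.479 0.818
outer loop
vertex 0.607 1.008 -0.605
vertex 1.03 0.751 -0.591
vertex 1.523 2.097 0.39
endloop
endfacet
facet normal -0.296 -0.532 -0.793
outer loop
vertex 1.03 0.751 -0.591
vertex 1.037 1.223 -0.91
vertex 1.458 0.85 -0.817
endloop
endfacet
facet normal 0.473 -0.626 0.621
outer loop
vertex 1.03 0.751 -0.591
vertex 1.458 0.85 -0.817
vertex 1.523 2.097 0.39
endloop
endfacet
facet normal -0.296 -0.532 -0.793
outer loop
vertex 1.458 0.85 -0.817
vertex 1.037 1.223 -0.91
vertex 1.57 1.23 -1.114
endloop
endfacet
facet normal 0.974 -0.182 0.135
outer loop
vertex 1.458 0.85 -0.817
vertex 1.57 1.23 -1.114
vertex 1.523 2.097 0.39
endloop
endfacet
facet normal -0.798 0.436 -0.417
outer loop
vertex -3.547 -2.604 -0.836
vertex -4.053 -2.992 -0.274
vertex -3.728 -2.227 -0.096
endloop
endfacet
facet normal 0.564 0.783 -0.261
outer loop
vertex -3.547 -2.604 -0.836
vertex -3.728 -2.227 -0.096
vertex -2.382 -3.24 -0.228
endloop
endfacet
facet normal 0.564 0.783 -0.261
outer loop
vertex -2.382 -3.24 -0.228
vertex -3.728 -2.227 -0.096
vertex -2.563 -2.863 0.512
endloop
endfacet
facet normal 0.798 -0.435 0.417
outer loop
vertex -2.382 -3.24 -0.228
vertex -2.563 -2.863 0.512
vertex -2.887 -3.628 0.334
endloop
endfacet
facet normal -0.798 0.436 -0.416
outer loop
vertex -3.728 -2.227 -0.096
vertex -4.053 -2.992 -0.274
vertex -4.233 -2.615 0.466
endloop
endfacet
facet normal 0.098 0.776 0.624
outer loop
vertex -3.728 -2.227 -0.096
vertex -4.233 -2.615 0.466
vertex -2.563 -2.863 0.512
endloop
endfacet
facet normal 0.098 0.776 0.624
outer loop
vertex -2.563 -2.863 0.512
vertex -4.233 -2.615 0.466
vertex -3.068 -3.251 1.074
endloop
endfacet
facet normal 0.798 -0.435 0.417
outer loop
vertex -2.563 -2.863 0.512
vertex -3.068 -3.251 1.074
vertex -2.887 -3.628 0.334
endloop
endfacet
facet normal -0.798 0.436 -0.416
outer loop
vertex -4.233 -2.615 0.466
vertex -4.053 -2.992 -0.274
vertex -4.558 -3.38 0.288
endloop
endfacet
facet normal -0.466 -0.008 0.885
outer loop
vertex -4.233 -2.615 0.466
vertex -4.558 -3.38 0.288
vertex -3.068 -3.251 1.074
endloop
endfacet
facet normal -0.466 -0.008 0.885
outer loop
vertex -3.068 -3.251 1.074
vertex -4.558 -3.38 0.288
vertex -3.393 -4.016 0.896
endloop
endfacet
facet normal 0.798 -0.436 0.417
outer loop
vertex -3.068 -3.251 1.074
vertex -3.393 -4.016 0.896
vertex -2.887 -3.628 0.334
endloop
endfacet
facet normal -0.798 0.435 -0.417
outer loop
vertex -4.558 -3.38 0.288
vertex -4.053 -2.992 -0.274
vertex -4.377 -3.757 -0.452
endloop
endfacet
facet normal -0.564 -0.783 0.261
outer loop
vertex -4.558 -3.38 0.288
vertex -4.377 -3.757 -0.452
vertex -3.393 -4.016 0.896
endloop
endfacet
facet normal -0.564 -0.783 0.261
outer loop
vertex -3.393 -4.016 0.896
vertex -4.377 -3.757 -0.452
vertex -3.212 -4.393 0.156
endloop
endfacet
facet normal 0.798 -0.436 0.417
outer loop
vertex -3.393 -4.016 0.896
vertex -3.212 -4.393 0.156
vertex -2.887 -3.628 0.334
endloop
endfacet
facet normal -0.798 0.435 -0.417
outer loop
vertex -4.377 -3.757 -0.452
vertex -4.053 -2.992 -0.274
vertex -3.872 -3.369 -1.014
endloop
endfacet
facet normal -0.098 -0.776 -0.624
outer loop
vertex -4.377 -3.757 -0.452
vertex -3.872 -3.369 -1.014
vertex -3.212 -4.393 0.156
endloop
endfacet
facet normal -0.098 -0.776 -0.624
outer loop
vertex -3.212 -4.393 0.156
vertex -3.872 -3.369 -1.014
vertex -2.707 -4.005 -0.406
endloop
endfacet
facet normal 0.798 -0.436 0.416
outer loop
vertex -3.212 -4.393 0.156
vertex -2.707 -4.005 -0.406
vertex -2.887 -3.628 0.334
endloop
endfacet
facet normal -0.798 0.436 -0.417
outer loop
vertex -3.872 -3.369 -1.014
vertex -4.053 -2.992 -0.274
vertex -3.547 -2.604 -0.836
endloop
endfacet
facet normal 0.466 0.008 -0.885
outer loop
vertex -3.872 -3.369 -1.014
vertex -3.547 -2.604 -0.836
vertex -2.707 -4.005 -0.406
endloop
endfacet
facet normal 0.466 0.008 -0.885
outer loop
vertex -2.707 -4.005 -0.406
vertex -3.547 -2.604 -0.836
vertex -2.382 -3.24 -0.228
endloop
endfacet
facet normal 0.798 -0.436 0.416
outer loop
vertex -2.707 -4.005 -0.406
vertex -2.382 -3.24 -0.228
vertex -2.887 -3.628 0.334
endloop
endfacet

endsolid
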